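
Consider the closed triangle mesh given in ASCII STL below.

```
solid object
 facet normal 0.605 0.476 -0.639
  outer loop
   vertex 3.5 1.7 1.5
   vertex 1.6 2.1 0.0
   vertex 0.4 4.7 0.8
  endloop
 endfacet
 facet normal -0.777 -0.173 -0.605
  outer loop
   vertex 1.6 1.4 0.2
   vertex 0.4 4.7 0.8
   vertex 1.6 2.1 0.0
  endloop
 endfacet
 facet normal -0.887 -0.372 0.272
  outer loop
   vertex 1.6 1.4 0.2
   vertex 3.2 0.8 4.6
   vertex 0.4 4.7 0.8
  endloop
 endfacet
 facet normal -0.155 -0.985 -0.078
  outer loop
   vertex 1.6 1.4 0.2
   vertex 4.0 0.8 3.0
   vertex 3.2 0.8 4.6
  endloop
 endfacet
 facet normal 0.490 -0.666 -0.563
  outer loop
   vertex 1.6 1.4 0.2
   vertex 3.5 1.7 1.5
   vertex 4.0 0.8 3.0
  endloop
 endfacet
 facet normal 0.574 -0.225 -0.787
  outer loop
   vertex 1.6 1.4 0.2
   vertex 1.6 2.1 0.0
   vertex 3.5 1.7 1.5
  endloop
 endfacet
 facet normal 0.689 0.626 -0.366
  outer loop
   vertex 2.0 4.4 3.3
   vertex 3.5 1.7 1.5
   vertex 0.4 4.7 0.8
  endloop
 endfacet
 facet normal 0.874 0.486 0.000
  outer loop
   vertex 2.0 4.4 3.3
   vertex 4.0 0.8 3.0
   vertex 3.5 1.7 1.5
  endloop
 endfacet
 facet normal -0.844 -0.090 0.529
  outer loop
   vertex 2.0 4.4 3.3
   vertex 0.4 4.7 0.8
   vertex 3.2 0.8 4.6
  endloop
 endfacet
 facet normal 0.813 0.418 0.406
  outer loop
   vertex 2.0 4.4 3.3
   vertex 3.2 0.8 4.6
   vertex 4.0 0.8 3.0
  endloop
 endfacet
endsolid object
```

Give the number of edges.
15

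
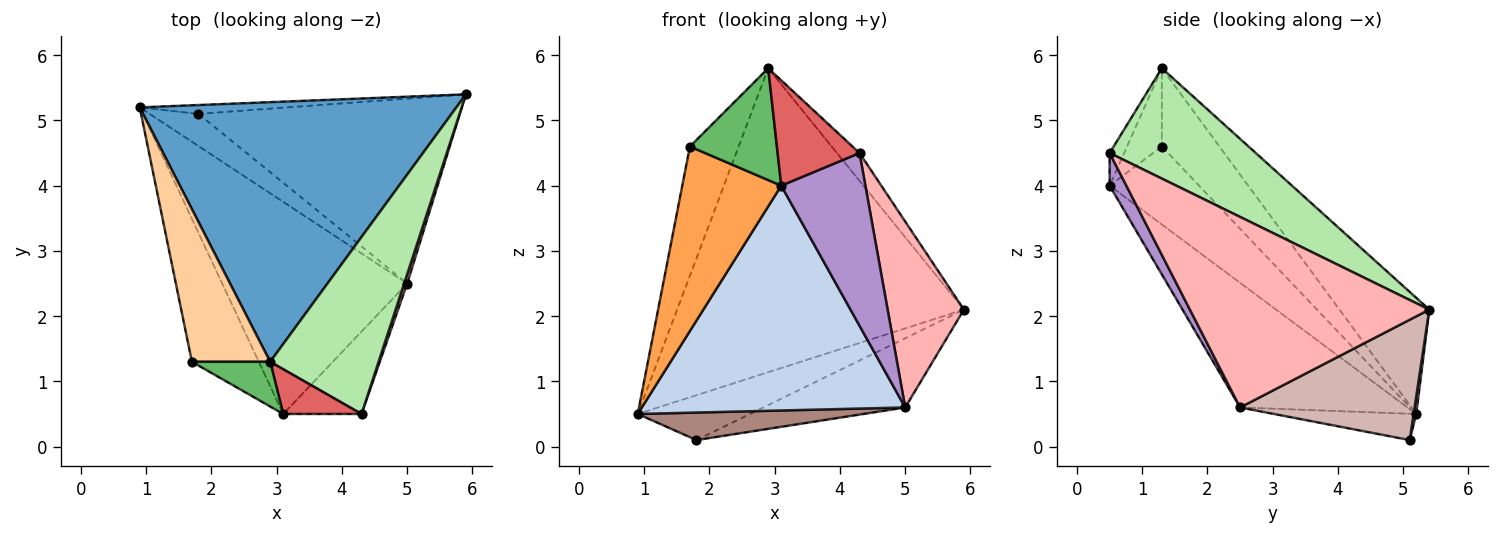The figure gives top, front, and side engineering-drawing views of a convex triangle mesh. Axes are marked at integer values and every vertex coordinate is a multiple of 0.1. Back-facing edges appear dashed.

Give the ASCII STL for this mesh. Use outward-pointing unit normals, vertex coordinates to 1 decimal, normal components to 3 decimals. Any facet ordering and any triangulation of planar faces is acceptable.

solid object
 facet normal -0.232 0.740 0.632
  outer loop
   vertex 2.9 1.3 5.8
   vertex 5.9 5.4 2.1
   vertex 0.9 5.2 0.5
  endloop
 endfacet
 facet normal -0.420 -0.660 -0.623
  outer loop
   vertex 5.0 2.5 0.6
   vertex 3.1 0.5 4.0
   vertex 0.9 5.2 0.5
  endloop
 endfacet
 facet normal -0.581 -0.643 -0.498
  outer loop
   vertex 1.7 1.3 4.6
   vertex 0.9 5.2 0.5
   vertex 3.1 0.5 4.0
  endloop
 endfacet
 facet normal -0.607 0.513 0.607
  outer loop
   vertex 1.7 1.3 4.6
   vertex 2.9 1.3 5.8
   vertex 0.9 5.2 0.5
  endloop
 endfacet
 facet normal -0.348 -0.870 0.348
  outer loop
   vertex 1.7 1.3 4.6
   vertex 3.1 0.5 4.0
   vertex 2.9 1.3 5.8
  endloop
 endfacet
 facet normal 0.709 0.110 0.696
  outer loop
   vertex 4.3 0.5 4.5
   vertex 5.9 5.4 2.1
   vertex 2.9 1.3 5.8
  endloop
 endfacet
 facet normal -0.161 -0.908 0.386
  outer loop
   vertex 4.3 0.5 4.5
   vertex 2.9 1.3 5.8
   vertex 3.1 0.5 4.0
  endloop
 endfacet
 facet normal 0.953 -0.304 0.015
  outer loop
   vertex 4.3 0.5 4.5
   vertex 5.0 2.5 0.6
   vertex 5.9 5.4 2.1
  endloop
 endfacet
 facet normal 0.177 -0.888 -0.424
  outer loop
   vertex 4.3 0.5 4.5
   vertex 3.1 0.5 4.0
   vertex 5.0 2.5 0.6
  endloop
 endfacet
 facet normal 0.023 0.981 -0.194
  outer loop
   vertex 1.8 5.1 0.1
   vertex 0.9 5.2 0.5
   vertex 5.9 5.4 2.1
  endloop
 endfacet
 facet normal -0.379 -0.602 -0.703
  outer loop
   vertex 1.8 5.1 0.1
   vertex 5.0 2.5 0.6
   vertex 0.9 5.2 0.5
  endloop
 endfacet
 facet normal 0.396 0.322 -0.860
  outer loop
   vertex 1.8 5.1 0.1
   vertex 5.9 5.4 2.1
   vertex 5.0 2.5 0.6
  endloop
 endfacet
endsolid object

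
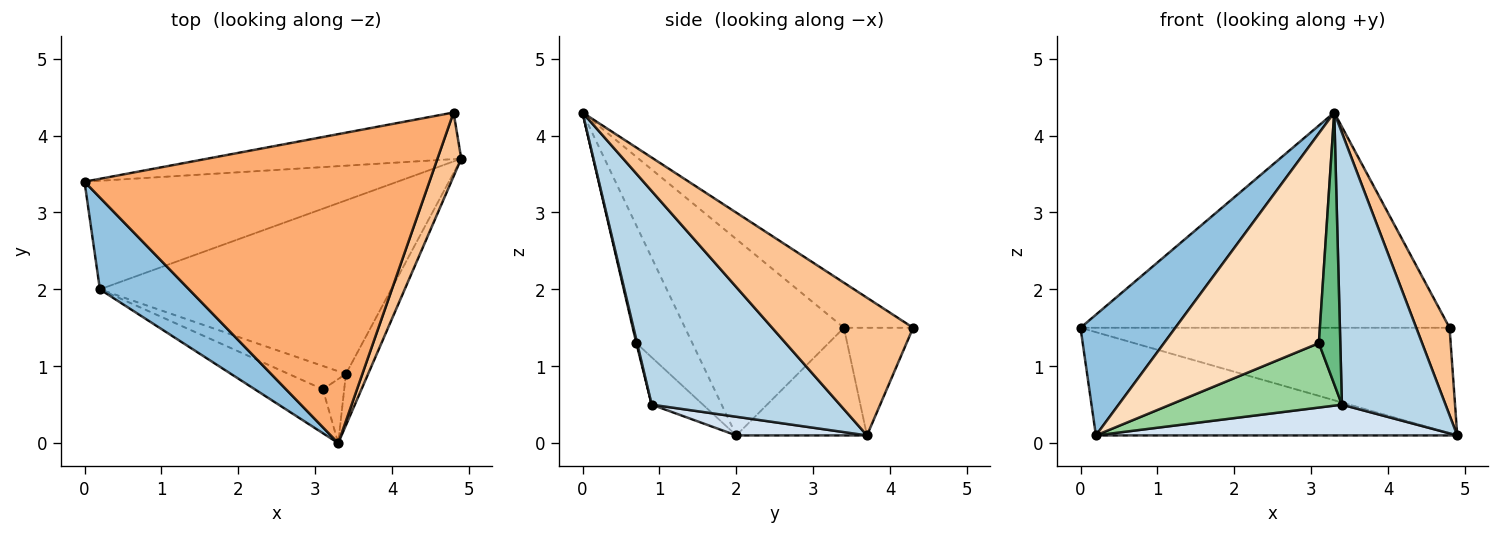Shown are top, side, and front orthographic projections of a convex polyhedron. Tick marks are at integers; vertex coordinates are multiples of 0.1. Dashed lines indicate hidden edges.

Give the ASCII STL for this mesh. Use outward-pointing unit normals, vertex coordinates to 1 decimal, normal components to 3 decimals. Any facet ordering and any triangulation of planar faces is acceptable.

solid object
 facet normal -0.242 0.669 -0.703
  outer loop
   vertex 0.2 2.0 0.1
   vertex 0.0 3.4 1.5
   vertex 4.9 3.7 0.1
  endloop
 endfacet
 facet normal -0.800 -0.477 0.363
  outer loop
   vertex 0.2 2.0 0.1
   vertex 3.3 0.0 4.3
   vertex 0.0 3.4 1.5
  endloop
 endfacet
 facet normal 0.872 -0.480 -0.091
  outer loop
   vertex 3.4 0.9 0.5
   vertex 4.9 3.7 0.1
   vertex 3.3 0.0 4.3
  endloop
 endfacet
 facet normal 0.063 -0.174 -0.983
  outer loop
   vertex 3.4 0.9 0.5
   vertex 0.2 2.0 0.1
   vertex 4.9 3.7 0.1
  endloop
 endfacet
 facet normal -0.169 0.901 -0.398
  outer loop
   vertex 4.8 4.3 1.5
   vertex 4.9 3.7 0.1
   vertex 0.0 3.4 1.5
  endloop
 endfacet
 facet normal -0.107 0.568 0.816
  outer loop
   vertex 4.8 4.3 1.5
   vertex 0.0 3.4 1.5
   vertex 3.3 0.0 4.3
  endloop
 endfacet
 facet normal 0.960 -0.227 0.166
  outer loop
   vertex 4.8 4.3 1.5
   vertex 3.3 0.0 4.3
   vertex 4.9 3.7 0.1
  endloop
 endfacet
 facet normal -0.334 -0.923 -0.193
  outer loop
   vertex 3.1 0.7 1.3
   vertex 3.3 0.0 4.3
   vertex 0.2 2.0 0.1
  endloop
 endfacet
 facet normal 0.037 -0.973 -0.229
  outer loop
   vertex 3.1 0.7 1.3
   vertex 3.4 0.9 0.5
   vertex 3.3 0.0 4.3
  endloop
 endfacet
 facet normal -0.270 -0.905 -0.328
  outer loop
   vertex 3.1 0.7 1.3
   vertex 0.2 2.0 0.1
   vertex 3.4 0.9 0.5
  endloop
 endfacet
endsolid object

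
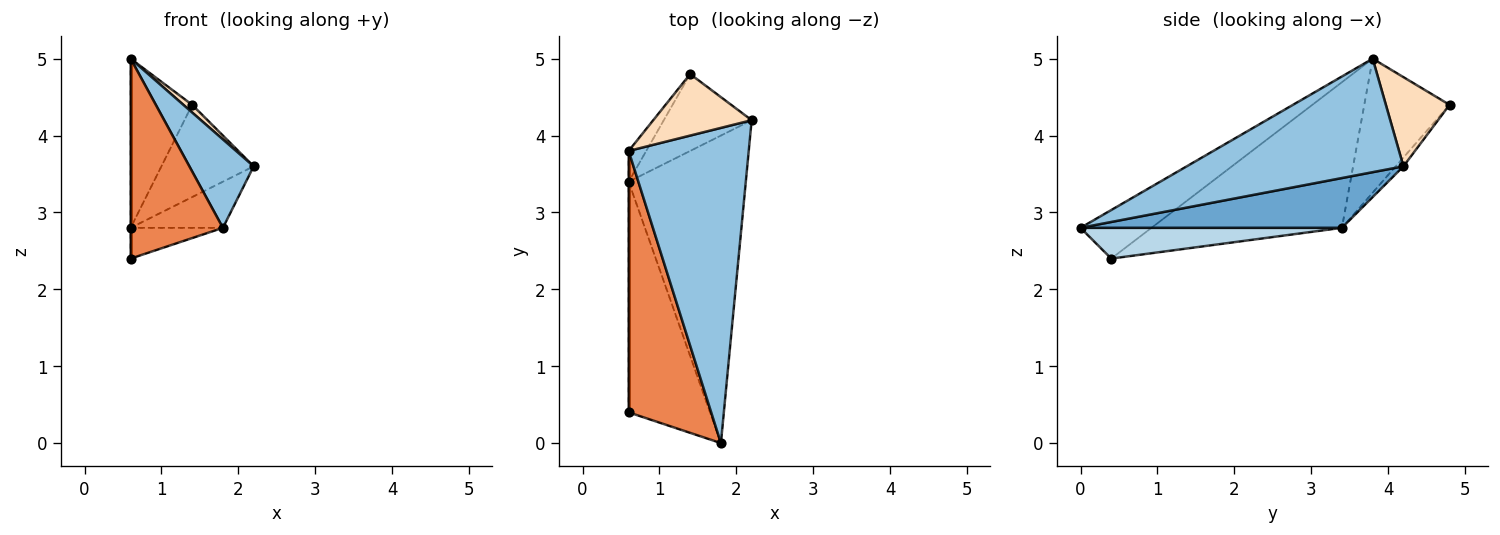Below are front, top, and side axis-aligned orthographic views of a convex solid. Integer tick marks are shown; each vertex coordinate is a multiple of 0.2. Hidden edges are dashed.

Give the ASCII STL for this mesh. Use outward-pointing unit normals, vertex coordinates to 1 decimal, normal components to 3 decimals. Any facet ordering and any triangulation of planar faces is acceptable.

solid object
 facet normal 0.387 0.137 -0.912
  outer loop
   vertex 1.8 0.0 2.8
   vertex 0.6 3.4 2.8
   vertex 2.2 4.2 3.6
  endloop
 endfacet
 facet normal 0.673 -0.200 0.712
  outer loop
   vertex 0.6 3.8 5.0
   vertex 1.8 0.0 2.8
   vertex 2.2 4.2 3.6
  endloop
 endfacet
 facet normal 0.351 0.124 -0.928
  outer loop
   vertex 0.6 0.4 2.4
   vertex 0.6 3.4 2.8
   vertex 1.8 0.0 2.8
  endloop
 endfacet
 facet normal -1.000 0.000 0.000
  outer loop
   vertex 0.6 0.4 2.4
   vertex 0.6 3.8 5.0
   vertex 0.6 3.4 2.8
  endloop
 endfacet
 facet normal -0.423 -0.550 0.720
  outer loop
   vertex 0.6 0.4 2.4
   vertex 1.8 0.0 2.8
   vertex 0.6 3.8 5.0
  endloop
 endfacet
 facet normal -0.064 0.767 -0.639
  outer loop
   vertex 1.4 4.8 4.4
   vertex 2.2 4.2 3.6
   vertex 0.6 3.4 2.8
  endloop
 endfacet
 facet normal -0.806 0.582 -0.106
  outer loop
   vertex 1.4 4.8 4.4
   vertex 0.6 3.4 2.8
   vertex 0.6 3.8 5.0
  endloop
 endfacet
 facet normal 0.669 -0.092 0.738
  outer loop
   vertex 1.4 4.8 4.4
   vertex 0.6 3.8 5.0
   vertex 2.2 4.2 3.6
  endloop
 endfacet
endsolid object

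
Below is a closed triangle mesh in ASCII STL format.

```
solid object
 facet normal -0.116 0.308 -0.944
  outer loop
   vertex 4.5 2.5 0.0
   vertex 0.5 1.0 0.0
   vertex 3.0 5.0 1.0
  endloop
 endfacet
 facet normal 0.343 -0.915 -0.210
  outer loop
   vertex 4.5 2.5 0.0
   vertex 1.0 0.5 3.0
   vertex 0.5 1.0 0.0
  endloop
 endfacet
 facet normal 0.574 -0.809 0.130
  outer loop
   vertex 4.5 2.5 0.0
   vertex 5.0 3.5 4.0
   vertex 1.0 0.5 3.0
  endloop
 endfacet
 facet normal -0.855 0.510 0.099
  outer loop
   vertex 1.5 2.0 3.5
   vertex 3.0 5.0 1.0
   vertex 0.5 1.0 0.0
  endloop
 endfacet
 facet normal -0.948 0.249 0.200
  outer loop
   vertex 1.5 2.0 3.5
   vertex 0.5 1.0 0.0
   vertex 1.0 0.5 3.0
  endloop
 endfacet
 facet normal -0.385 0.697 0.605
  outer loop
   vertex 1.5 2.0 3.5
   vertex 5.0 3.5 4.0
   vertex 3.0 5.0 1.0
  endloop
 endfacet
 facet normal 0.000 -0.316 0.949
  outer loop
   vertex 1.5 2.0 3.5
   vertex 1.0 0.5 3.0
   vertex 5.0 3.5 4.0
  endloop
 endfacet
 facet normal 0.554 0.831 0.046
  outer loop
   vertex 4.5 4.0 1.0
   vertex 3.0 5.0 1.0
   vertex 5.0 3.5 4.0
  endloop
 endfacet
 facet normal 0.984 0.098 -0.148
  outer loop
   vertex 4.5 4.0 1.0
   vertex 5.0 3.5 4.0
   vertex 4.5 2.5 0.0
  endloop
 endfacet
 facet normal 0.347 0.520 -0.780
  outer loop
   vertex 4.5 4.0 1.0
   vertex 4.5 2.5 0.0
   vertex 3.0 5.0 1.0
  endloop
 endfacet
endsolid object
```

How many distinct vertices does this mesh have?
7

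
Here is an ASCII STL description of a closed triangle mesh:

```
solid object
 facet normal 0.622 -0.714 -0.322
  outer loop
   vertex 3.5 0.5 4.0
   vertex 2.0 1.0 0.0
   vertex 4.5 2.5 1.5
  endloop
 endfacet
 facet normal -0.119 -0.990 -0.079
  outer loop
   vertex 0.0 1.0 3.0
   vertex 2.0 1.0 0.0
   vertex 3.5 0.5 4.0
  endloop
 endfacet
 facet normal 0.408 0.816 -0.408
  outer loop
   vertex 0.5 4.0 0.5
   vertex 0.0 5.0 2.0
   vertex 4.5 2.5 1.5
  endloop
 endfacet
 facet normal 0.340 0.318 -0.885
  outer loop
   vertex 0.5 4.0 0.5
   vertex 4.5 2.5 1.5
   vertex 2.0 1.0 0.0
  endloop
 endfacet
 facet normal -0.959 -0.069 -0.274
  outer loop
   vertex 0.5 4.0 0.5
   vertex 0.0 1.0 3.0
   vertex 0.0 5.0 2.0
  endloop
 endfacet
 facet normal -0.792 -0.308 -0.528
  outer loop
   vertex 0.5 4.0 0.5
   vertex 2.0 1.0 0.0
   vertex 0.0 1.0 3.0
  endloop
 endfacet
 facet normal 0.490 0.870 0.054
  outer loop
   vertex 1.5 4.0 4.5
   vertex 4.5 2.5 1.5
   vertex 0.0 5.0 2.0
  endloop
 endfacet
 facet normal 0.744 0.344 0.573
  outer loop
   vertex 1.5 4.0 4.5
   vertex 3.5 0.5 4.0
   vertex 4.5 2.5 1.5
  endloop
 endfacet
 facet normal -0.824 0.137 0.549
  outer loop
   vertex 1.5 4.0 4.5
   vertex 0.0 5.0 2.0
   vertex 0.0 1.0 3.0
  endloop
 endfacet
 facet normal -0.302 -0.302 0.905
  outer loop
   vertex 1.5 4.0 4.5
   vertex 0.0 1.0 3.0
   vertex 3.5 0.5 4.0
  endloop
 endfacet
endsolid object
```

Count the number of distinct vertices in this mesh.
7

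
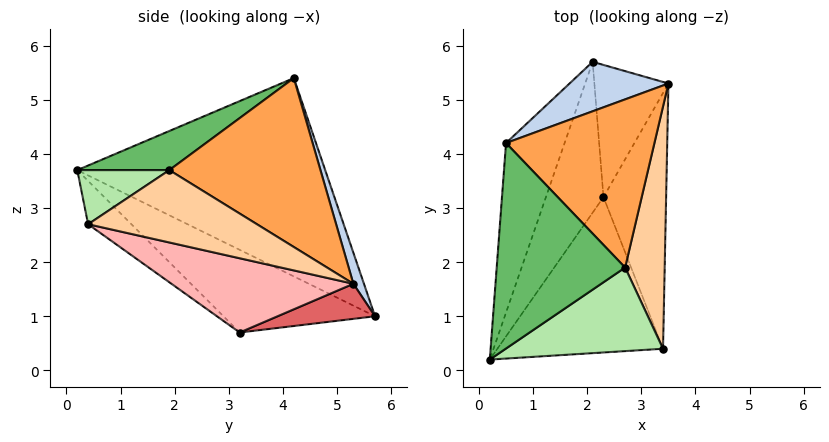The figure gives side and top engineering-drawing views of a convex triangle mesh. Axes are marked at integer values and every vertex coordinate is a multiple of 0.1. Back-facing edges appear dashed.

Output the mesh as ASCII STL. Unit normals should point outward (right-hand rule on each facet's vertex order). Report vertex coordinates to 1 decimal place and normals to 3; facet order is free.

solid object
 facet normal -0.942 0.189 -0.278
  outer loop
   vertex 2.1 5.7 1.0
   vertex 0.2 0.2 3.7
   vertex 0.5 4.2 5.4
  endloop
 endfacet
 facet normal 0.112 0.927 0.357
  outer loop
   vertex 2.1 5.7 1.0
   vertex 0.5 4.2 5.4
   vertex 3.5 5.3 1.6
  endloop
 endfacet
 facet normal 0.732 0.225 0.643
  outer loop
   vertex 2.7 1.9 3.7
   vertex 3.5 5.3 1.6
   vertex 0.5 4.2 5.4
  endloop
 endfacet
 facet normal 0.874 0.089 0.478
  outer loop
   vertex 2.7 1.9 3.7
   vertex 3.4 0.4 2.7
   vertex 3.5 5.3 1.6
  endloop
 endfacet
 facet normal 0.268 -0.394 0.879
  outer loop
   vertex 2.7 1.9 3.7
   vertex 0.5 4.2 5.4
   vertex 0.2 0.2 3.7
  endloop
 endfacet
 facet normal 0.294 -0.432 0.853
  outer loop
   vertex 2.7 1.9 3.7
   vertex 0.2 0.2 3.7
   vertex 3.4 0.4 2.7
  endloop
 endfacet
 facet normal 0.424 0.141 -0.895
  outer loop
   vertex 2.3 3.2 0.7
   vertex 2.1 5.7 1.0
   vertex 3.5 5.3 1.6
  endloop
 endfacet
 facet normal 0.755 -0.158 -0.637
  outer loop
   vertex 2.3 3.2 0.7
   vertex 3.5 5.3 1.6
   vertex 3.4 0.4 2.7
  endloop
 endfacet
 facet normal -0.821 0.003 -0.571
  outer loop
   vertex 2.3 3.2 0.7
   vertex 0.2 0.2 3.7
   vertex 2.1 5.7 1.0
  endloop
 endfacet
 facet normal -0.198 -0.620 -0.759
  outer loop
   vertex 2.3 3.2 0.7
   vertex 3.4 0.4 2.7
   vertex 0.2 0.2 3.7
  endloop
 endfacet
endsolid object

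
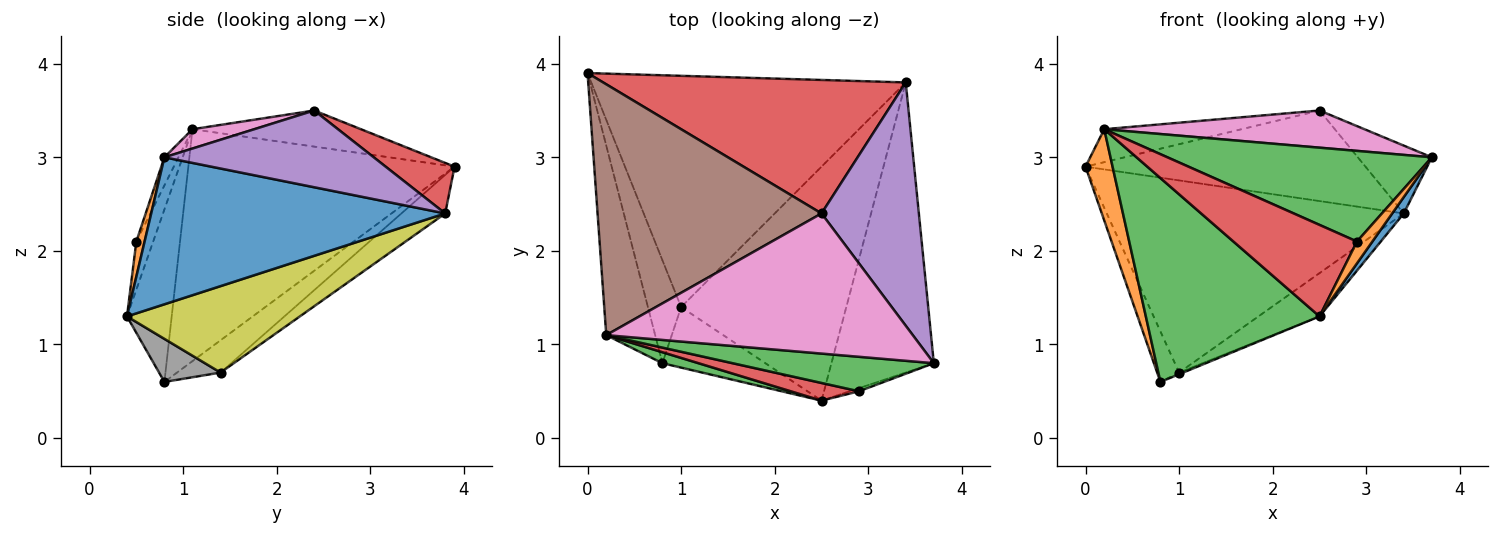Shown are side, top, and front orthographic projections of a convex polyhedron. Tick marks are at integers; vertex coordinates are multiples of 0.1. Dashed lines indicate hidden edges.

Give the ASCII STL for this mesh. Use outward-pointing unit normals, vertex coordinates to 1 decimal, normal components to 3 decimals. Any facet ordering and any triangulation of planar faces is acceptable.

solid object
 facet normal 0.820 -0.032 -0.571
  outer loop
   vertex 3.4 3.8 2.4
   vertex 3.7 0.8 3.0
   vertex 2.5 0.4 1.3
  endloop
 endfacet
 facet normal -0.974 -0.099 -0.205
  outer loop
   vertex 0.2 1.1 3.3
   vertex 0.0 3.9 2.9
   vertex 0.8 0.8 0.6
  endloop
 endfacet
 facet normal -0.249 -0.967 0.052
  outer loop
   vertex 0.2 1.1 3.3
   vertex 0.8 0.8 0.6
   vertex 2.5 0.4 1.3
  endloop
 endfacet
 facet normal 0.137 0.556 0.820
  outer loop
   vertex 2.5 2.4 3.5
   vertex 3.4 3.8 2.4
   vertex 0.0 3.9 2.9
  endloop
 endfacet
 facet normal 0.605 0.214 0.767
  outer loop
   vertex 2.5 2.4 3.5
   vertex 3.7 0.8 3.0
   vertex 3.4 3.8 2.4
  endloop
 endfacet
 facet normal -0.158 0.129 0.979
  outer loop
   vertex 2.5 2.4 3.5
   vertex 0.0 3.9 2.9
   vertex 0.2 1.1 3.3
  endloop
 endfacet
 facet normal 0.061 -0.256 0.965
  outer loop
   vertex 2.5 2.4 3.5
   vertex 0.2 1.1 3.3
   vertex 3.7 0.8 3.0
  endloop
 endfacet
 facet normal 0.386 0.025 -0.922
  outer loop
   vertex 1.0 1.4 0.7
   vertex 2.5 0.4 1.3
   vertex 0.8 0.8 0.6
  endloop
 endfacet
 facet normal 0.458 0.162 -0.874
  outer loop
   vertex 1.0 1.4 0.7
   vertex 3.4 3.8 2.4
   vertex 2.5 0.4 1.3
  endloop
 endfacet
 facet normal -0.658 0.332 -0.676
  outer loop
   vertex 1.0 1.4 0.7
   vertex 0.8 0.8 0.6
   vertex 0.0 3.9 2.9
  endloop
 endfacet
 facet normal -0.094 0.636 -0.766
  outer loop
   vertex 1.0 1.4 0.7
   vertex 0.0 3.9 2.9
   vertex 3.4 3.8 2.4
  endloop
 endfacet
 facet normal 0.469 -0.875 -0.125
  outer loop
   vertex 2.9 0.5 2.1
   vertex 2.5 0.4 1.3
   vertex 3.7 0.8 3.0
  endloop
 endfacet
 facet normal -0.050 -0.933 0.355
  outer loop
   vertex 2.9 0.5 2.1
   vertex 3.7 0.8 3.0
   vertex 0.2 1.1 3.3
  endloop
 endfacet
 facet normal -0.133 -0.973 0.188
  outer loop
   vertex 2.9 0.5 2.1
   vertex 0.2 1.1 3.3
   vertex 2.5 0.4 1.3
  endloop
 endfacet
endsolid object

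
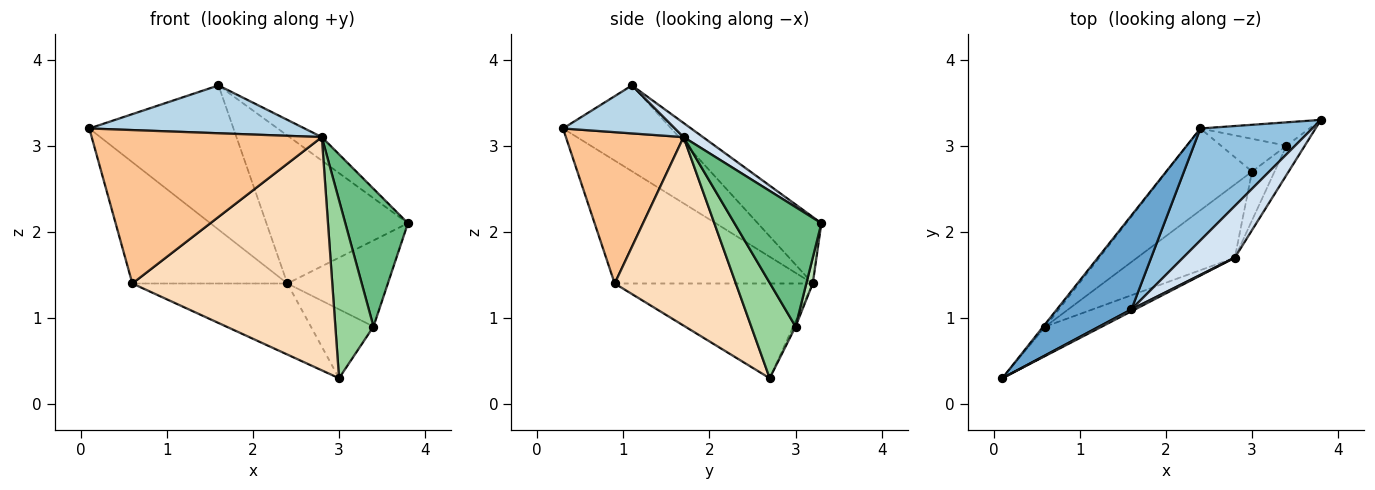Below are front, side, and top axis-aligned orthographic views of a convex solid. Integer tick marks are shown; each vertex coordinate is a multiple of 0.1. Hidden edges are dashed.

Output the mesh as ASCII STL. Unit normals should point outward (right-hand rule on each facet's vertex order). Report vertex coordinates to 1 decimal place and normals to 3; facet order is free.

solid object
 facet normal -0.532 0.709 0.462
  outer loop
   vertex 2.4 3.2 1.4
   vertex 0.1 0.3 3.2
   vertex 1.6 1.1 3.7
  endloop
 endfacet
 facet normal -0.338 0.751 0.568
  outer loop
   vertex 2.4 3.2 1.4
   vertex 1.6 1.1 3.7
   vertex 3.8 3.3 2.1
  endloop
 endfacet
 facet normal 0.461 -0.887 0.035
  outer loop
   vertex 2.8 1.7 3.1
   vertex 1.6 1.1 3.7
   vertex 0.1 0.3 3.2
  endloop
 endfacet
 facet normal 0.241 0.402 0.884
  outer loop
   vertex 2.8 1.7 3.1
   vertex 3.8 3.3 2.1
   vertex 1.6 1.1 3.7
  endloop
 endfacet
 facet normal -0.787 0.616 -0.013
  outer loop
   vertex 0.6 0.9 1.4
   vertex 0.1 0.3 3.2
   vertex 2.4 3.2 1.4
  endloop
 endfacet
 facet normal -0.642 0.503 -0.579
  outer loop
   vertex 0.6 0.9 1.4
   vertex 2.4 3.2 1.4
   vertex 3.0 2.7 0.3
  endloop
 endfacet
 facet normal 0.449 -0.878 -0.168
  outer loop
   vertex 0.6 0.9 1.4
   vertex 2.8 1.7 3.1
   vertex 0.1 0.3 3.2
  endloop
 endfacet
 facet normal 0.501 -0.826 -0.259
  outer loop
   vertex 0.6 0.9 1.4
   vertex 3.0 2.7 0.3
   vertex 2.8 1.7 3.1
  endloop
 endfacet
 facet normal 0.805 -0.580 -0.123
  outer loop
   vertex 3.4 3.0 0.9
   vertex 3.8 3.3 2.1
   vertex 2.8 1.7 3.1
  endloop
 endfacet
 facet normal 0.746 -0.642 -0.176
  outer loop
   vertex 3.4 3.0 0.9
   vertex 2.8 1.7 3.1
   vertex 3.0 2.7 0.3
  endloop
 endfacet
 facet normal 0.062 0.963 -0.261
  outer loop
   vertex 3.4 3.0 0.9
   vertex 2.4 3.2 1.4
   vertex 3.8 3.3 2.1
  endloop
 endfacet
 facet normal -0.034 0.903 -0.429
  outer loop
   vertex 3.4 3.0 0.9
   vertex 3.0 2.7 0.3
   vertex 2.4 3.2 1.4
  endloop
 endfacet
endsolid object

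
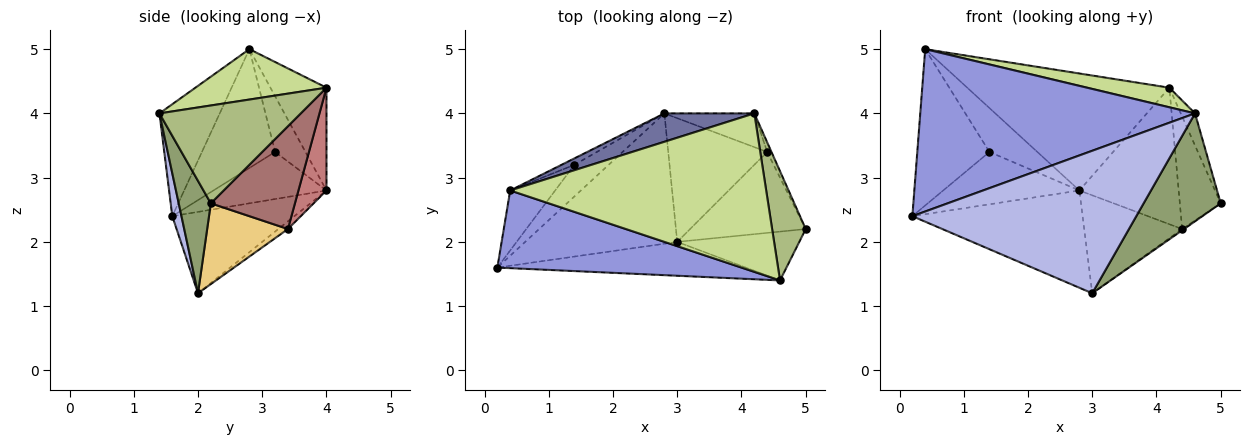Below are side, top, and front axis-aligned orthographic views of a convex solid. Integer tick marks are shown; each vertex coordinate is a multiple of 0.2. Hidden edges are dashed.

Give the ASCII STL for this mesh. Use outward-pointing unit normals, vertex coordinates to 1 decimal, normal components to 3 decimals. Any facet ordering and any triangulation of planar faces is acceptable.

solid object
 facet normal -0.260 0.938 0.228
  outer loop
   vertex 4.2 4.0 4.4
   vertex 2.8 4.0 2.8
   vertex 0.4 2.8 5.0
  endloop
 endfacet
 facet normal -0.394 0.550 -0.736
  outer loop
   vertex 3.0 2.0 1.2
   vertex 0.2 1.6 2.4
   vertex 2.8 4.0 2.8
  endloop
 endfacet
 facet normal -0.194 -0.885 0.423
  outer loop
   vertex 4.6 1.4 4.0
   vertex 0.4 2.8 5.0
   vertex 0.2 1.6 2.4
  endloop
 endfacet
 facet normal 0.040 -0.972 -0.231
  outer loop
   vertex 4.6 1.4 4.0
   vertex 0.2 1.6 2.4
   vertex 3.0 2.0 1.2
  endloop
 endfacet
 facet normal 0.355 -0.852 -0.385
  outer loop
   vertex 4.6 1.4 4.0
   vertex 3.0 2.0 1.2
   vertex 5.0 2.2 2.6
  endloop
 endfacet
 facet normal 0.941 0.095 0.323
  outer loop
   vertex 4.6 1.4 4.0
   vertex 5.0 2.2 2.6
   vertex 4.2 4.0 4.4
  endloop
 endfacet
 facet normal 0.192 -0.120 0.974
  outer loop
   vertex 4.6 1.4 4.0
   vertex 4.2 4.0 4.4
   vertex 0.4 2.8 5.0
  endloop
 endfacet
 facet normal -0.579 0.698 -0.421
  outer loop
   vertex 1.4 3.2 3.4
   vertex 2.8 4.0 2.8
   vertex 0.2 1.6 2.4
  endloop
 endfacet
 facet normal -0.687 0.678 -0.260
  outer loop
   vertex 1.4 3.2 3.4
   vertex 0.2 1.6 2.4
   vertex 0.4 2.8 5.0
  endloop
 endfacet
 facet normal -0.531 0.838 -0.123
  outer loop
   vertex 1.4 3.2 3.4
   vertex 0.4 2.8 5.0
   vertex 2.8 4.0 2.8
  endloop
 endfacet
 facet normal 0.573 0.013 -0.820
  outer loop
   vertex 4.4 3.4 2.2
   vertex 5.0 2.2 2.6
   vertex 3.0 2.0 1.2
  endloop
 endfacet
 facet normal -0.061 0.620 -0.782
  outer loop
   vertex 4.4 3.4 2.2
   vertex 3.0 2.0 1.2
   vertex 2.8 4.0 2.8
  endloop
 endfacet
 facet normal 0.899 0.437 -0.037
  outer loop
   vertex 4.4 3.4 2.2
   vertex 4.2 4.0 4.4
   vertex 5.0 2.2 2.6
  endloop
 endfacet
 facet normal 0.264 0.936 -0.231
  outer loop
   vertex 4.4 3.4 2.2
   vertex 2.8 4.0 2.8
   vertex 4.2 4.0 4.4
  endloop
 endfacet
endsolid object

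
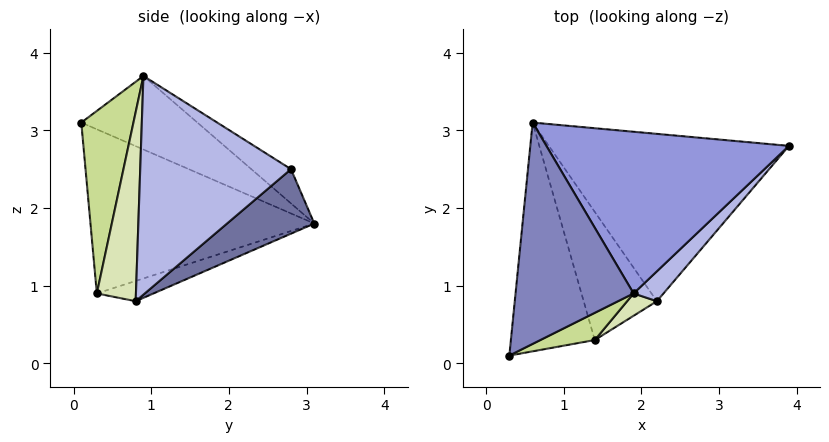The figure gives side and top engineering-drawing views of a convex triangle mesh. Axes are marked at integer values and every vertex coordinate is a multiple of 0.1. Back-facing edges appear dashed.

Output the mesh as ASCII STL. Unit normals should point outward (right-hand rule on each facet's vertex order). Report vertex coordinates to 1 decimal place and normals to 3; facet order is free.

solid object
 facet normal 0.222 0.515 -0.828
  outer loop
   vertex 2.2 0.8 0.8
   vertex 0.6 3.1 1.8
   vertex 3.9 2.8 2.5
  endloop
 endfacet
 facet normal -0.487 0.388 0.782
  outer loop
   vertex 1.9 0.9 3.7
   vertex 0.6 3.1 1.8
   vertex 0.3 0.1 3.1
  endloop
 endfacet
 facet normal -0.111 0.611 0.784
  outer loop
   vertex 1.9 0.9 3.7
   vertex 3.9 2.8 2.5
   vertex 0.6 3.1 1.8
  endloop
 endfacet
 facet normal 0.716 -0.692 0.098
  outer loop
   vertex 1.9 0.9 3.7
   vertex 2.2 0.8 0.8
   vertex 3.9 2.8 2.5
  endloop
 endfacet
 facet normal -0.885 -0.108 -0.452
  outer loop
   vertex 1.4 0.3 0.9
   vertex 0.3 0.1 3.1
   vertex 0.6 3.1 1.8
  endloop
 endfacet
 facet normal -0.260 0.228 -0.939
  outer loop
   vertex 1.4 0.3 0.9
   vertex 0.6 3.1 1.8
   vertex 2.2 0.8 0.8
  endloop
 endfacet
 facet normal 0.407 -0.905 0.121
  outer loop
   vertex 1.4 0.3 0.9
   vertex 1.9 0.9 3.7
   vertex 0.3 0.1 3.1
  endloop
 endfacet
 facet normal 0.536 -0.840 0.084
  outer loop
   vertex 1.4 0.3 0.9
   vertex 2.2 0.8 0.8
   vertex 1.9 0.9 3.7
  endloop
 endfacet
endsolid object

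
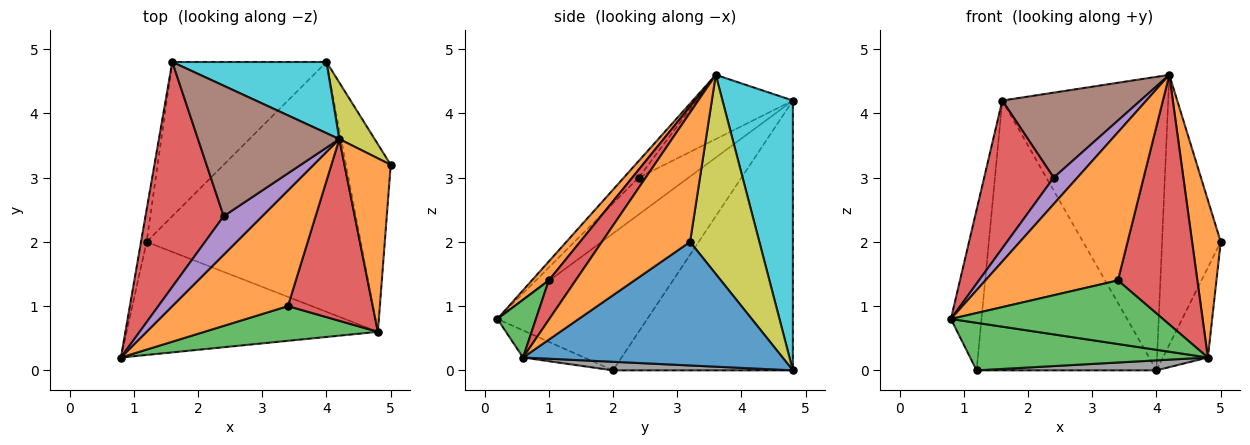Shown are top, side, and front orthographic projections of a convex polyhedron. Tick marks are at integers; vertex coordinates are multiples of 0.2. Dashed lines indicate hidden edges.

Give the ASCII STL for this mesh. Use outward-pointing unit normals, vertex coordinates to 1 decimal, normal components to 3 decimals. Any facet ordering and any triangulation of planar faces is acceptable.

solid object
 facet normal -0.979 0.200 -0.040
  outer loop
   vertex 1.2 2.0 0.0
   vertex 0.8 0.2 0.8
   vertex 1.6 4.8 4.2
  endloop
 endfacet
 facet normal 0.901 -0.292 0.322
  outer loop
   vertex 4.8 0.6 0.2
   vertex 5.0 3.2 2.0
   vertex 4.2 3.6 4.6
  endloop
 endfacet
 facet normal -0.099 -0.386 -0.917
  outer loop
   vertex 4.8 0.6 0.2
   vertex 0.8 0.2 0.8
   vertex 1.2 2.0 0.0
  endloop
 endfacet
 facet normal -0.367 -0.511 0.778
  outer loop
   vertex 2.4 2.4 3.0
   vertex 1.6 4.8 4.2
   vertex 0.8 0.2 0.8
  endloop
 endfacet
 facet normal -0.335 -0.533 0.777
  outer loop
   vertex 2.4 2.4 3.0
   vertex 0.8 0.2 0.8
   vertex 4.2 3.6 4.6
  endloop
 endfacet
 facet normal -0.356 -0.510 0.783
  outer loop
   vertex 2.4 2.4 3.0
   vertex 4.2 3.6 4.6
   vertex 1.6 4.8 4.2
  endloop
 endfacet
 facet normal -0.656 0.656 -0.375
  outer loop
   vertex 4.0 4.8 0.0
   vertex 1.2 2.0 0.0
   vertex 1.6 4.8 4.2
  endloop
 endfacet
 facet normal 0.040 -0.040 -0.998
  outer loop
   vertex 4.0 4.8 0.0
   vertex 4.8 0.6 0.2
   vertex 1.2 2.0 0.0
  endloop
 endfacet
 facet normal 0.756 0.640 0.134
  outer loop
   vertex 4.0 4.8 0.0
   vertex 4.2 3.6 4.6
   vertex 5.0 3.2 2.0
  endloop
 endfacet
 facet normal 0.381 0.898 0.218
  outer loop
   vertex 4.0 4.8 0.0
   vertex 1.6 4.8 4.2
   vertex 4.2 3.6 4.6
  endloop
 endfacet
 facet normal 0.928 0.161 -0.335
  outer loop
   vertex 4.0 4.8 0.0
   vertex 5.0 3.2 2.0
   vertex 4.8 0.6 0.2
  endloop
 endfacet
 facet normal 0.100 -0.784 0.612
  outer loop
   vertex 3.4 1.0 1.4
   vertex 4.2 3.6 4.6
   vertex 0.8 0.2 0.8
  endloop
 endfacet
 facet normal 0.158 -0.867 0.473
  outer loop
   vertex 3.4 1.0 1.4
   vertex 0.8 0.2 0.8
   vertex 4.8 0.6 0.2
  endloop
 endfacet
 facet normal 0.264 -0.780 0.568
  outer loop
   vertex 3.4 1.0 1.4
   vertex 4.8 0.6 0.2
   vertex 4.2 3.6 4.6
  endloop
 endfacet
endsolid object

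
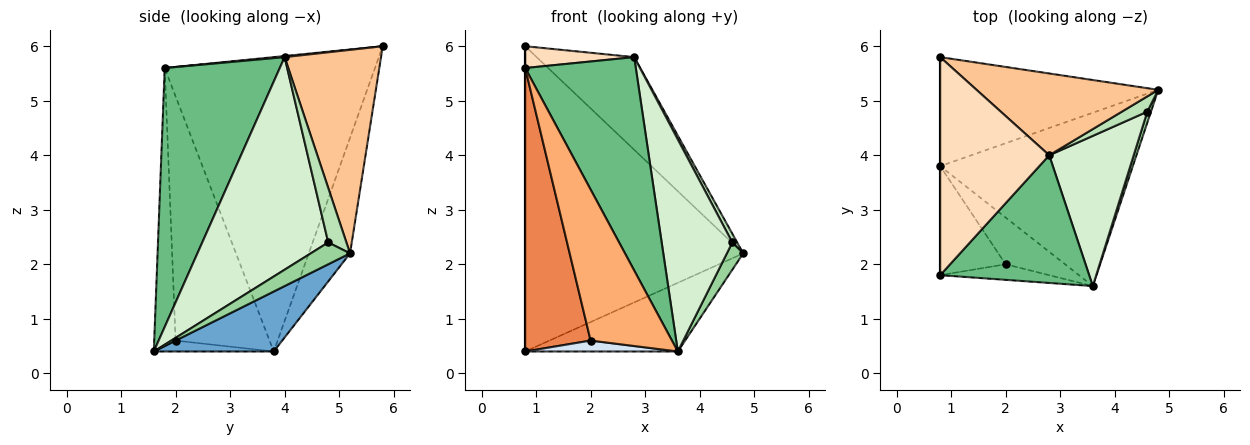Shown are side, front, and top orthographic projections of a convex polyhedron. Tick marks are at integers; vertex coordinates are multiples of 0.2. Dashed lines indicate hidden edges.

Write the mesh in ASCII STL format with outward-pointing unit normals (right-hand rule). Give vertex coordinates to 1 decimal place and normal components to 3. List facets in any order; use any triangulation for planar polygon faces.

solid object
 facet normal 0.278 0.354 -0.893
  outer loop
   vertex 3.6 1.6 0.4
   vertex 0.8 3.8 0.4
   vertex 4.8 5.2 2.2
  endloop
 endfacet
 facet normal -0.175 0.927 -0.331
  outer loop
   vertex 0.8 5.8 6.0
   vertex 4.8 5.2 2.2
   vertex 0.8 3.8 0.4
  endloop
 endfacet
 facet normal -1.000 0.000 0.000
  outer loop
   vertex 0.8 1.8 5.6
   vertex 0.8 5.8 6.0
   vertex 0.8 3.8 0.4
  endloop
 endfacet
 facet normal -0.176 -0.224 -0.959
  outer loop
   vertex 2.0 2.0 0.6
   vertex 0.8 3.8 0.4
   vertex 3.6 1.6 0.4
  endloop
 endfacet
 facet normal -0.801 -0.558 -0.215
  outer loop
   vertex 2.0 2.0 0.6
   vertex 0.8 1.8 5.6
   vertex 0.8 3.8 0.4
  endloop
 endfacet
 facet normal -0.253 -0.962 -0.099
  outer loop
   vertex 2.0 2.0 0.6
   vertex 3.6 1.6 0.4
   vertex 0.8 1.8 5.6
  endloop
 endfacet
 facet normal 0.595 0.602 0.532
  outer loop
   vertex 2.8 4.0 5.8
   vertex 4.8 5.2 2.2
   vertex 0.8 5.8 6.0
  endloop
 endfacet
 facet normal 0.010 -0.099 0.995
  outer loop
   vertex 2.8 4.0 5.8
   vertex 0.8 5.8 6.0
   vertex 0.8 1.8 5.6
  endloop
 endfacet
 facet normal 0.666 -0.640 0.383
  outer loop
   vertex 2.8 4.0 5.8
   vertex 0.8 1.8 5.6
   vertex 3.6 1.6 0.4
  endloop
 endfacet
 facet normal 0.912 -0.380 0.152
  outer loop
   vertex 4.6 4.8 2.4
   vertex 3.6 1.6 0.4
   vertex 4.8 5.2 2.2
  endloop
 endfacet
 facet normal 0.881 -0.235 0.411
  outer loop
   vertex 4.6 4.8 2.4
   vertex 4.8 5.2 2.2
   vertex 2.8 4.0 5.8
  endloop
 endfacet
 facet normal 0.824 -0.462 0.328
  outer loop
   vertex 4.6 4.8 2.4
   vertex 2.8 4.0 5.8
   vertex 3.6 1.6 0.4
  endloop
 endfacet
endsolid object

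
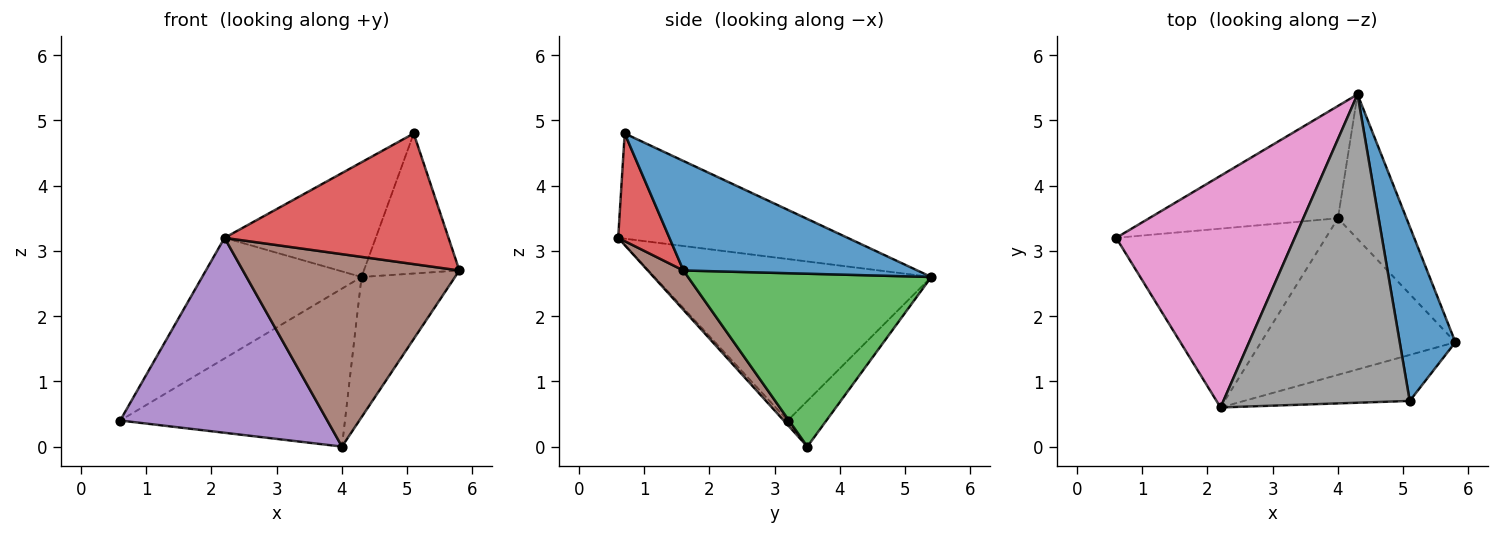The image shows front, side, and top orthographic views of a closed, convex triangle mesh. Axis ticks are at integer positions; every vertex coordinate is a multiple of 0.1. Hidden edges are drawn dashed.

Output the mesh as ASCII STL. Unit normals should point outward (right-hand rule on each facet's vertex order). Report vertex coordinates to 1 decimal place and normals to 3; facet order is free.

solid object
 facet normal 0.838 0.342 0.426
  outer loop
   vertex 5.1 0.7 4.8
   vertex 5.8 1.6 2.7
   vertex 4.3 5.4 2.6
  endloop
 endfacet
 facet normal -0.139 0.807 -0.574
  outer loop
   vertex 4.0 3.5 0.0
   vertex 0.6 3.2 0.4
   vertex 4.3 5.4 2.6
  endloop
 endfacet
 facet normal 0.875 0.336 -0.347
  outer loop
   vertex 4.0 3.5 0.0
   vertex 4.3 5.4 2.6
   vertex 5.8 1.6 2.7
  endloop
 endfacet
 facet normal 0.211 -0.922 -0.325
  outer loop
   vertex 2.2 0.6 3.2
   vertex 5.8 1.6 2.7
   vertex 5.1 0.7 4.8
  endloop
 endfacet
 facet normal -0.015 -0.737 -0.676
  outer loop
   vertex 2.2 0.6 3.2
   vertex 0.6 3.2 0.4
   vertex 4.0 3.5 0.0
  endloop
 endfacet
 facet normal 0.127 -0.769 -0.626
  outer loop
   vertex 2.2 0.6 3.2
   vertex 4.0 3.5 0.0
   vertex 5.8 1.6 2.7
  endloop
 endfacet
 facet normal -0.626 0.360 0.692
  outer loop
   vertex 2.2 0.6 3.2
   vertex 4.3 5.4 2.6
   vertex 0.6 3.2 0.4
  endloop
 endfacet
 facet normal -0.468 0.308 0.828
  outer loop
   vertex 2.2 0.6 3.2
   vertex 5.1 0.7 4.8
   vertex 4.3 5.4 2.6
  endloop
 endfacet
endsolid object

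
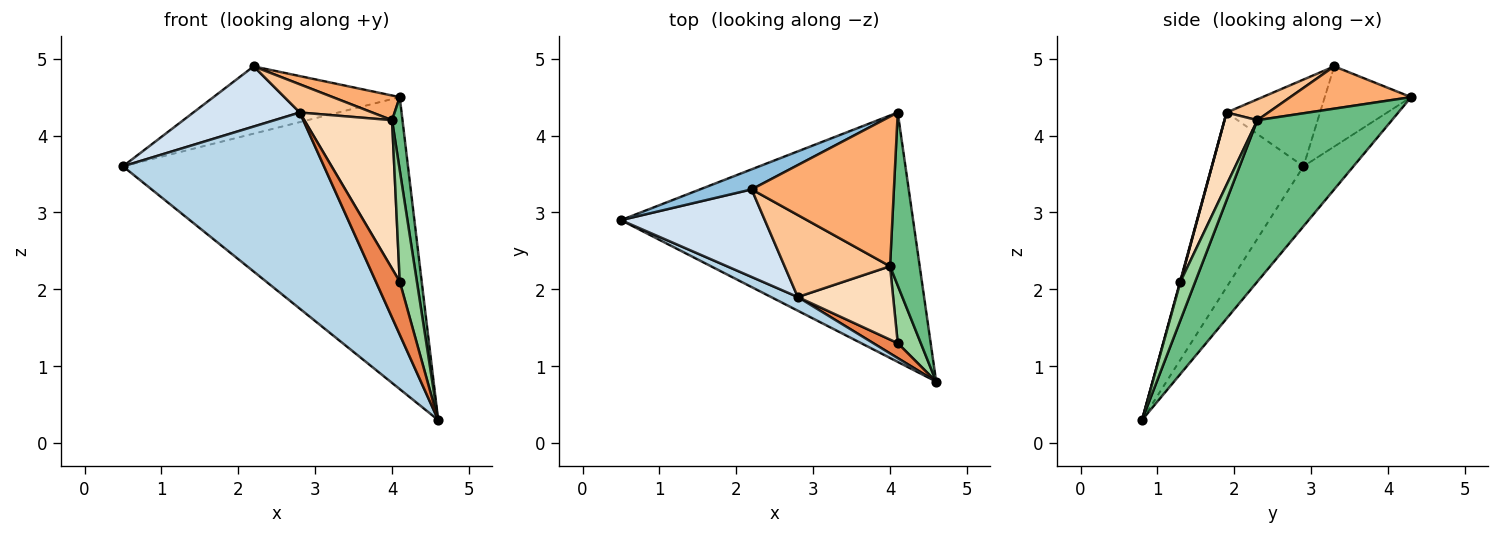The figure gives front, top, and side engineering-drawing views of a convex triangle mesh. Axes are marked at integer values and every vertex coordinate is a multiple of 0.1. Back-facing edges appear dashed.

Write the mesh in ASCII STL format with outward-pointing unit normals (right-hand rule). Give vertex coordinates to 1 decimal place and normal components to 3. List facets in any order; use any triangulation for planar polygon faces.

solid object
 facet normal -0.132 0.754 -0.644
  outer loop
   vertex 4.1 4.3 4.5
   vertex 4.6 0.8 0.3
   vertex 0.5 2.9 3.6
  endloop
 endfacet
 facet normal -0.406 0.876 0.261
  outer loop
   vertex 2.2 3.3 4.9
   vertex 4.1 4.3 4.5
   vertex 0.5 2.9 3.6
  endloop
 endfacet
 facet normal -0.414 -0.908 0.063
  outer loop
   vertex 2.8 1.9 4.3
   vertex 0.5 2.9 3.6
   vertex 4.6 0.8 0.3
  endloop
 endfacet
 facet normal -0.445 -0.507 0.738
  outer loop
   vertex 2.8 1.9 4.3
   vertex 2.2 3.3 4.9
   vertex 0.5 2.9 3.6
  endloop
 endfacet
 facet normal 0.016 -0.962 0.272
  outer loop
   vertex 4.1 1.3 2.1
   vertex 2.8 1.9 4.3
   vertex 4.6 0.8 0.3
  endloop
 endfacet
 facet normal 0.281 -0.156 0.947
  outer loop
   vertex 4.0 2.3 4.2
   vertex 4.1 4.3 4.5
   vertex 2.2 3.3 4.9
  endloop
 endfacet
 facet normal 0.184 -0.320 0.930
  outer loop
   vertex 4.0 2.3 4.2
   vertex 2.2 3.3 4.9
   vertex 2.8 1.9 4.3
  endloop
 endfacet
 facet normal 0.318 -0.850 0.420
  outer loop
   vertex 4.0 2.3 4.2
   vertex 2.8 1.9 4.3
   vertex 4.1 1.3 2.1
  endloop
 endfacet
 facet normal 0.981 -0.076 0.180
  outer loop
   vertex 4.0 2.3 4.2
   vertex 4.6 0.8 0.3
   vertex 4.1 4.3 4.5
  endloop
 endfacet
 facet normal 0.608 -0.705 0.365
  outer loop
   vertex 4.0 2.3 4.2
   vertex 4.1 1.3 2.1
   vertex 4.6 0.8 0.3
  endloop
 endfacet
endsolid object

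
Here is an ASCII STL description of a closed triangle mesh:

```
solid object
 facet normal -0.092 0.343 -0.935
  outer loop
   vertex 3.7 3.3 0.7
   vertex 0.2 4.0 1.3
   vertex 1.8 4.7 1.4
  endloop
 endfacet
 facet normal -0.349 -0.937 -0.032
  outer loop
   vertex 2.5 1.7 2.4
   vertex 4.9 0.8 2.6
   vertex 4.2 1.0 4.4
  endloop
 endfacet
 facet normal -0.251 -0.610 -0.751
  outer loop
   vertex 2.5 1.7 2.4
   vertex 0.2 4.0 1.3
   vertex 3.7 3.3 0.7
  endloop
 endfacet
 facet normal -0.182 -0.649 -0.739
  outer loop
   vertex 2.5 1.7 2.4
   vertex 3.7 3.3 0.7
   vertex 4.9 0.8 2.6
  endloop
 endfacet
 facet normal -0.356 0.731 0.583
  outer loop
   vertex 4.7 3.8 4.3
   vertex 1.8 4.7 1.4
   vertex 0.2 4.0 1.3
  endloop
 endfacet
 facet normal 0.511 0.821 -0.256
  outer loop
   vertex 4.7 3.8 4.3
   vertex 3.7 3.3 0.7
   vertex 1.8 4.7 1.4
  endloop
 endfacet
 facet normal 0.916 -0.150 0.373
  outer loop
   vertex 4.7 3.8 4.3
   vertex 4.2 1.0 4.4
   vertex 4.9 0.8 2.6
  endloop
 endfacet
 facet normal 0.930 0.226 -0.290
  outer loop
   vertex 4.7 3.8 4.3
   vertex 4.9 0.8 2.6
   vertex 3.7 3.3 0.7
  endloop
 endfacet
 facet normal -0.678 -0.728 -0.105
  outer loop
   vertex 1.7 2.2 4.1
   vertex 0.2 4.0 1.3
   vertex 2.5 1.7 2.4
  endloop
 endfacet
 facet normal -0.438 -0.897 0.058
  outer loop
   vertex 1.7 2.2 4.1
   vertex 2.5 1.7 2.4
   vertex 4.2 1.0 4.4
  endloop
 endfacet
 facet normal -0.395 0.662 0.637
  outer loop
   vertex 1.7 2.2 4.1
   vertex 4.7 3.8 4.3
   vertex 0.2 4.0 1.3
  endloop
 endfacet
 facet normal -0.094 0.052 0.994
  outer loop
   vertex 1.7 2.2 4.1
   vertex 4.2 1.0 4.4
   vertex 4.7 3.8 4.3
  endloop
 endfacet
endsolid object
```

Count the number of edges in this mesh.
18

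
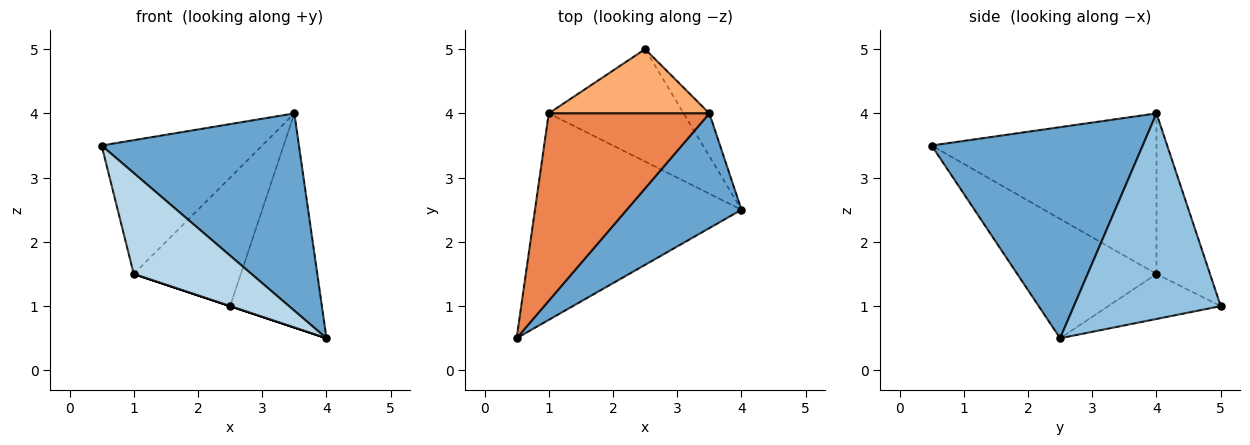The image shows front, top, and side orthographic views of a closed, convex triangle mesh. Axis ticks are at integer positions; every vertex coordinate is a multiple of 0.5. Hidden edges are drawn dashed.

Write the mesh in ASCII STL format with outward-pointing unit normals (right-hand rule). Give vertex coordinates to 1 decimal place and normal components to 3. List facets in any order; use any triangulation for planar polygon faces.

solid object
 facet normal 0.679 -0.635 0.369
  outer loop
   vertex 3.5 4.0 4.0
   vertex 0.5 0.5 3.5
   vertex 4.0 2.5 0.5
  endloop
 endfacet
 facet normal 0.843 0.527 -0.105
  outer loop
   vertex 3.5 4.0 4.0
   vertex 4.0 2.5 0.5
   vertex 2.5 5.0 1.0
  endloop
 endfacet
 facet normal -0.461 -0.390 -0.797
  outer loop
   vertex 1.0 4.0 1.5
   vertex 4.0 2.5 0.5
   vertex 0.5 0.5 3.5
  endloop
 endfacet
 facet normal -0.316 0.000 -0.949
  outer loop
   vertex 1.0 4.0 1.5
   vertex 2.5 5.0 1.0
   vertex 4.0 2.5 0.5
  endloop
 endfacet
 facet normal -0.631 0.451 0.631
  outer loop
   vertex 1.0 4.0 1.5
   vertex 0.5 0.5 3.5
   vertex 3.5 4.0 4.0
  endloop
 endfacet
 facet normal -0.408 0.816 0.408
  outer loop
   vertex 1.0 4.0 1.5
   vertex 3.5 4.0 4.0
   vertex 2.5 5.0 1.0
  endloop
 endfacet
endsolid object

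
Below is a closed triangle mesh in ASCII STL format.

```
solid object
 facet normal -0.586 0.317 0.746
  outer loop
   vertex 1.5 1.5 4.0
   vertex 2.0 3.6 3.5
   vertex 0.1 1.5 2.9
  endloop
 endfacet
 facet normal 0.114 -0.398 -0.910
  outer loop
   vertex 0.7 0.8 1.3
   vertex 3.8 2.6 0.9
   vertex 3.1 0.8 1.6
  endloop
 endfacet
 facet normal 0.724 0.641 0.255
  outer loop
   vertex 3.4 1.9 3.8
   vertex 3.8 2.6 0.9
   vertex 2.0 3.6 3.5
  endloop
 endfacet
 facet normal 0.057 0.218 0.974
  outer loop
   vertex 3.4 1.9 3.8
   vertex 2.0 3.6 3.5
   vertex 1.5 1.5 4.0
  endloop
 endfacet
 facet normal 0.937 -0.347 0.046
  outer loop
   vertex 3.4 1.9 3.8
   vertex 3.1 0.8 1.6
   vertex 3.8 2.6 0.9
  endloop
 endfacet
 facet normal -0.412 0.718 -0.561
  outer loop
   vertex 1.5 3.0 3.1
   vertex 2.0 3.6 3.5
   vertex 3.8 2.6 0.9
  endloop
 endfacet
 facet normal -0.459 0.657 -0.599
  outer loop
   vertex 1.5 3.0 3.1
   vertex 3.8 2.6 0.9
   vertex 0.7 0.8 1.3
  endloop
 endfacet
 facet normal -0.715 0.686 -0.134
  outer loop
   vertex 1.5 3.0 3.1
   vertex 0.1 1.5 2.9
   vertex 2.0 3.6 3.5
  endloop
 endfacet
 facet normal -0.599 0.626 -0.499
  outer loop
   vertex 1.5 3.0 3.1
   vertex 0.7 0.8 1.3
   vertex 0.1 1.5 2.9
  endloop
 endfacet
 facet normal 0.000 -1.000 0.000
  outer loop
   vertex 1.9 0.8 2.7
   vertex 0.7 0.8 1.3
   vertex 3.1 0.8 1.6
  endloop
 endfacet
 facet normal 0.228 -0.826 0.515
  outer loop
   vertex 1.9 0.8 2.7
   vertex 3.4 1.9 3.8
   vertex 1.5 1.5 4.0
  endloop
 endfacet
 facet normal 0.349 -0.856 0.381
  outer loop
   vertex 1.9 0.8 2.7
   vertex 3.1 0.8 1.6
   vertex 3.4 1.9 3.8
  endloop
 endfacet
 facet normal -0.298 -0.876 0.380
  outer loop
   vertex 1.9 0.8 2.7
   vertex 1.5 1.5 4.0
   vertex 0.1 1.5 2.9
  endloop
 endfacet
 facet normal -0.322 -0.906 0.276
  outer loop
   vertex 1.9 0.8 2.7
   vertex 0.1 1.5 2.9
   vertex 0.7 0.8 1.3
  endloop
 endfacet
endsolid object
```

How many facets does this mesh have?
14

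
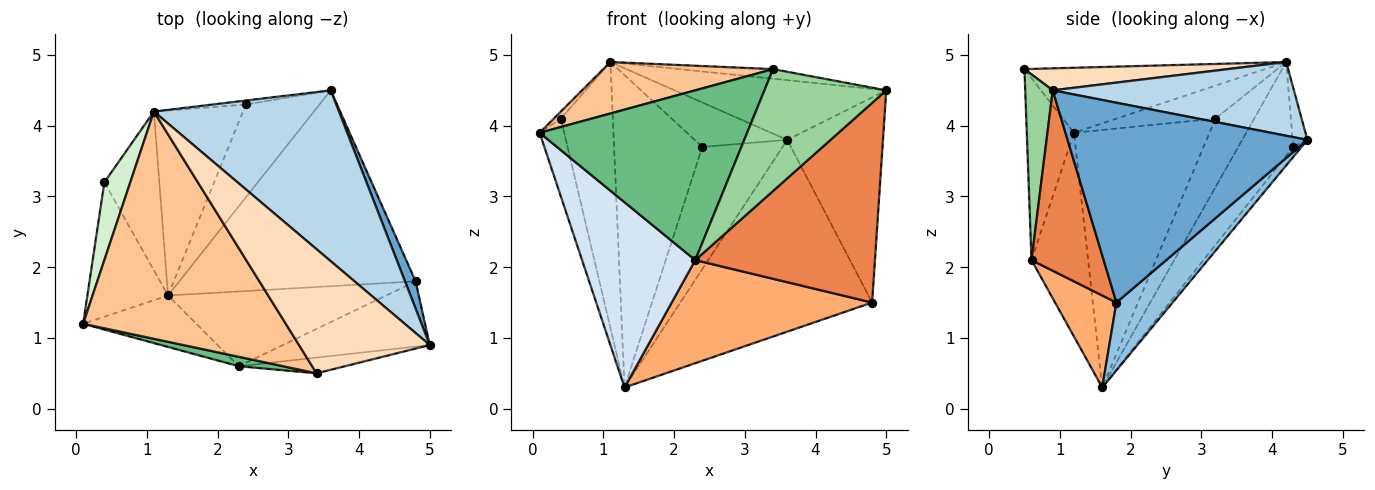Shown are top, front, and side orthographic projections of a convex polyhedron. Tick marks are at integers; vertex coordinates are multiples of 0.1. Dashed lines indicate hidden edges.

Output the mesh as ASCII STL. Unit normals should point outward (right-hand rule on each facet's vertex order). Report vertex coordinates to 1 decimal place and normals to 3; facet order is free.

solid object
 facet normal 0.928 0.370 0.049
  outer loop
   vertex 4.8 1.8 1.5
   vertex 3.6 4.5 3.8
   vertex 5.0 0.9 4.5
  endloop
 endfacet
 facet normal 0.201 0.685 -0.700
  outer loop
   vertex 4.8 1.8 1.5
   vertex 1.3 1.6 0.3
   vertex 3.6 4.5 3.8
  endloop
 endfacet
 facet normal 0.352 0.309 0.884
  outer loop
   vertex 1.1 4.2 4.9
   vertex 5.0 0.9 4.5
   vertex 3.6 4.5 3.8
  endloop
 endfacet
 facet normal -0.434 -0.868 -0.241
  outer loop
   vertex 2.3 0.6 2.1
   vertex 0.1 1.2 3.9
   vertex 1.3 1.6 0.3
  endloop
 endfacet
 facet normal 0.357 -0.888 -0.290
  outer loop
   vertex 2.3 0.6 2.1
   vertex 4.8 1.8 1.5
   vertex 5.0 0.9 4.5
  endloop
 endfacet
 facet normal 0.240 -0.786 -0.570
  outer loop
   vertex 2.3 0.6 2.1
   vertex 1.3 1.6 0.3
   vertex 4.8 1.8 1.5
  endloop
 endfacet
 facet normal -0.299 -0.211 0.931
  outer loop
   vertex 3.4 0.5 4.8
   vertex 1.1 4.2 4.9
   vertex 0.1 1.2 3.9
  endloop
 endfacet
 facet normal 0.165 0.076 0.983
  outer loop
   vertex 3.4 0.5 4.8
   vertex 5.0 0.9 4.5
   vertex 1.1 4.2 4.9
  endloop
 endfacet
 facet normal -0.221 -0.974 0.054
  outer loop
   vertex 3.4 0.5 4.8
   vertex 0.1 1.2 3.9
   vertex 2.3 0.6 2.1
  endloop
 endfacet
 facet normal 0.219 -0.968 -0.125
  outer loop
   vertex 3.4 0.5 4.8
   vertex 2.3 0.6 2.1
   vertex 5.0 0.9 4.5
  endloop
 endfacet
 facet normal -0.940 0.170 -0.294
  outer loop
   vertex 0.4 3.2 4.1
   vertex 1.3 1.6 0.3
   vertex 0.1 1.2 3.9
  endloop
 endfacet
 facet normal -0.785 0.056 0.617
  outer loop
   vertex 0.4 3.2 4.1
   vertex 0.1 1.2 3.9
   vertex 1.1 4.2 4.9
  endloop
 endfacet
 facet normal -0.539 0.723 -0.432
  outer loop
   vertex 0.4 3.2 4.1
   vertex 1.1 4.2 4.9
   vertex 1.3 1.6 0.3
  endloop
 endfacet
 facet normal -0.082 0.793 -0.603
  outer loop
   vertex 2.4 4.3 3.7
   vertex 3.6 4.5 3.8
   vertex 1.3 1.6 0.3
  endloop
 endfacet
 facet normal -0.157 0.984 -0.088
  outer loop
   vertex 2.4 4.3 3.7
   vertex 1.1 4.2 4.9
   vertex 3.6 4.5 3.8
  endloop
 endfacet
 facet normal -0.473 0.758 -0.449
  outer loop
   vertex 2.4 4.3 3.7
   vertex 1.3 1.6 0.3
   vertex 1.1 4.2 4.9
  endloop
 endfacet
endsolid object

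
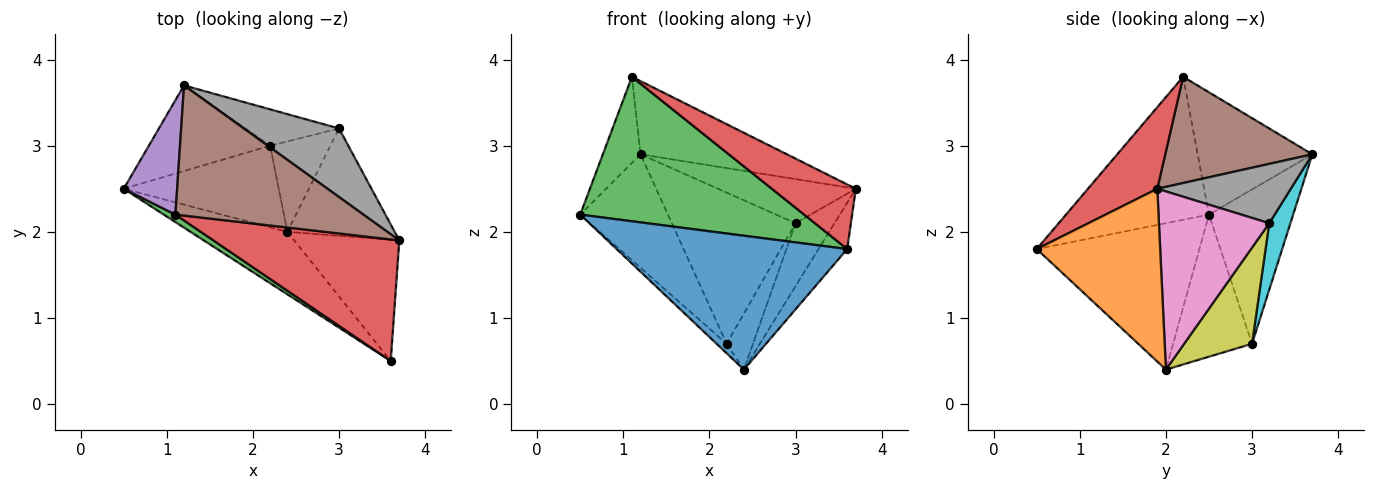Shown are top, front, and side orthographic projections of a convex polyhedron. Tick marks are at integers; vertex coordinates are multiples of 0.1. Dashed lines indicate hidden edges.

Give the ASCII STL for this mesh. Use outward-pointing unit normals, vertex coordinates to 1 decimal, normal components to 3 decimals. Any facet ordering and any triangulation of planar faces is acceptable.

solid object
 facet normal -0.539 -0.763 -0.356
  outer loop
   vertex 2.4 2.0 0.4
   vertex 3.6 0.5 1.8
   vertex 0.5 2.5 2.2
  endloop
 endfacet
 facet normal 0.838 0.195 -0.510
  outer loop
   vertex 2.4 2.0 0.4
   vertex 3.7 1.9 2.5
   vertex 3.6 0.5 1.8
  endloop
 endfacet
 facet normal -0.538 -0.842 0.044
  outer loop
   vertex 1.1 2.2 3.8
   vertex 0.5 2.5 2.2
   vertex 3.6 0.5 1.8
  endloop
 endfacet
 facet normal 0.361 -0.438 0.823
  outer loop
   vertex 1.1 2.2 3.8
   vertex 3.6 0.5 1.8
   vertex 3.7 1.9 2.5
  endloop
 endfacet
 facet normal -0.878 0.288 0.383
  outer loop
   vertex 1.2 3.7 2.9
   vertex 0.5 2.5 2.2
   vertex 1.1 2.2 3.8
  endloop
 endfacet
 facet normal 0.442 0.440 0.782
  outer loop
   vertex 1.2 3.7 2.9
   vertex 1.1 2.2 3.8
   vertex 3.7 1.9 2.5
  endloop
 endfacet
 facet normal 0.820 0.290 -0.494
  outer loop
   vertex 3.0 3.2 2.1
   vertex 3.7 1.9 2.5
   vertex 2.4 2.0 0.4
  endloop
 endfacet
 facet normal 0.464 0.479 0.745
  outer loop
   vertex 3.0 3.2 2.1
   vertex 1.2 3.7 2.9
   vertex 3.7 1.9 2.5
  endloop
 endfacet
 facet normal 0.805 0.312 -0.505
  outer loop
   vertex 2.2 3.0 0.7
   vertex 3.0 3.2 2.1
   vertex 2.4 2.0 0.4
  endloop
 endfacet
 facet normal 0.164 0.959 -0.231
  outer loop
   vertex 2.2 3.0 0.7
   vertex 1.2 3.7 2.9
   vertex 3.0 3.2 2.1
  endloop
 endfacet
 facet normal -0.673 0.086 -0.734
  outer loop
   vertex 2.2 3.0 0.7
   vertex 2.4 2.0 0.4
   vertex 0.5 2.5 2.2
  endloop
 endfacet
 facet normal -0.608 0.634 -0.478
  outer loop
   vertex 2.2 3.0 0.7
   vertex 0.5 2.5 2.2
   vertex 1.2 3.7 2.9
  endloop
 endfacet
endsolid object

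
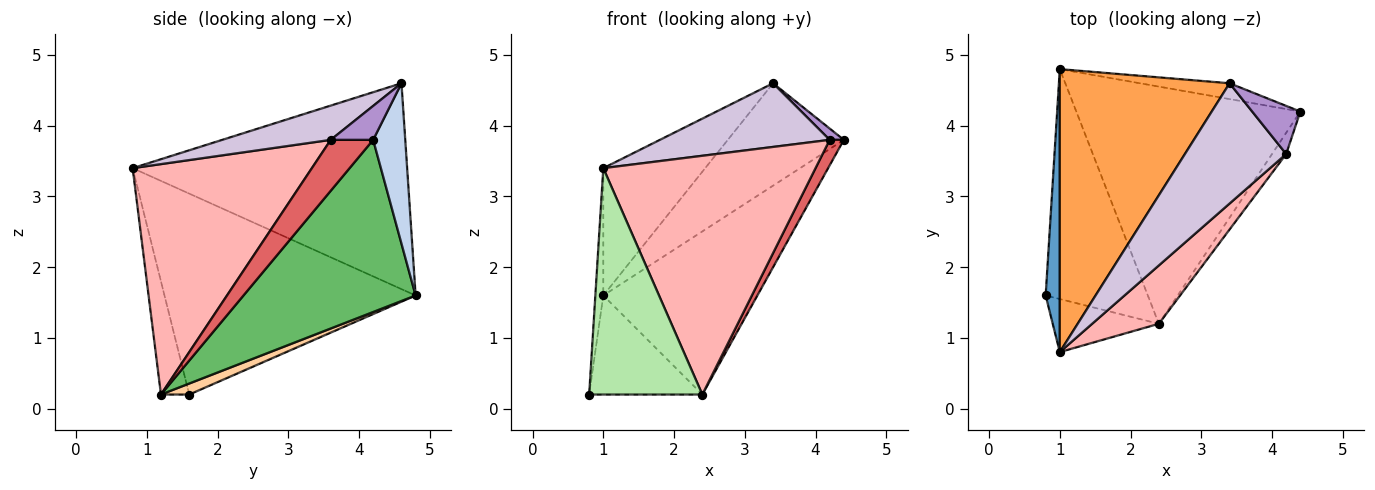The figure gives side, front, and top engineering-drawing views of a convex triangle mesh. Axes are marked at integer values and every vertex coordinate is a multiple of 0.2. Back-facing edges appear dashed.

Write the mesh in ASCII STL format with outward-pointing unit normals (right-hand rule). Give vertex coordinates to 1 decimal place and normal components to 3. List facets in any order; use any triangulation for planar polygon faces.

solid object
 facet normal -0.997 0.032 0.070
  outer loop
   vertex 1.0 0.8 3.4
   vertex 1.0 4.8 1.6
   vertex 0.8 1.6 0.2
  endloop
 endfacet
 facet normal 0.264 0.953 -0.147
  outer loop
   vertex 3.4 4.6 4.6
   vertex 4.4 4.2 3.8
   vertex 1.0 4.8 1.6
  endloop
 endfacet
 facet normal -0.742 0.275 0.612
  outer loop
   vertex 3.4 4.6 4.6
   vertex 1.0 4.8 1.6
   vertex 1.0 0.8 3.4
  endloop
 endfacet
 facet normal 0.098 0.394 -0.914
  outer loop
   vertex 2.4 1.2 0.2
   vertex 0.8 1.6 0.2
   vertex 1.0 4.8 1.6
  endloop
 endfacet
 facet normal 0.535 0.479 -0.696
  outer loop
   vertex 2.4 1.2 0.2
   vertex 1.0 4.8 1.6
   vertex 4.4 4.2 3.8
  endloop
 endfacet
 facet normal -0.236 -0.946 -0.222
  outer loop
   vertex 2.4 1.2 0.2
   vertex 1.0 0.8 3.4
   vertex 0.8 1.6 0.2
  endloop
 endfacet
 facet normal 0.917 -0.306 -0.255
  outer loop
   vertex 4.2 3.6 3.8
   vertex 2.4 1.2 0.2
   vertex 4.4 4.2 3.8
  endloop
 endfacet
 facet normal 0.634 -0.751 0.184
  outer loop
   vertex 4.2 3.6 3.8
   vertex 1.0 0.8 3.4
   vertex 2.4 1.2 0.2
  endloop
 endfacet
 facet normal 0.566 -0.189 0.802
  outer loop
   vertex 4.2 3.6 3.8
   vertex 4.4 4.2 3.8
   vertex 3.4 4.6 4.6
  endloop
 endfacet
 facet normal 0.286 -0.448 0.847
  outer loop
   vertex 4.2 3.6 3.8
   vertex 3.4 4.6 4.6
   vertex 1.0 0.8 3.4
  endloop
 endfacet
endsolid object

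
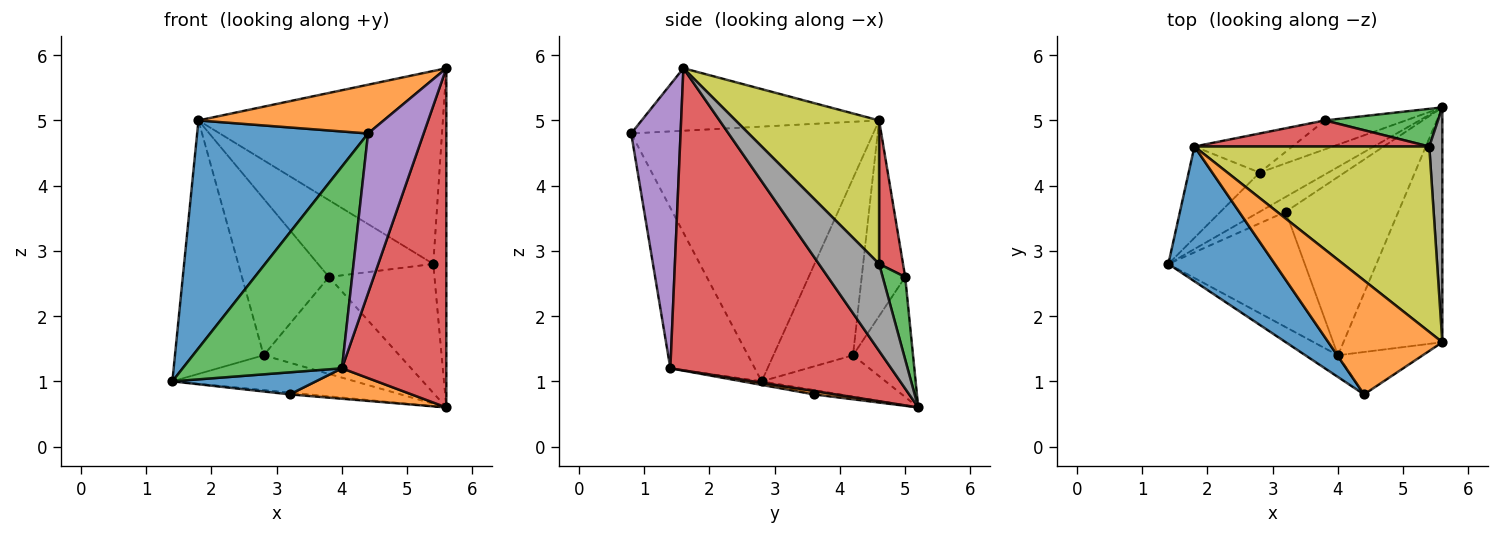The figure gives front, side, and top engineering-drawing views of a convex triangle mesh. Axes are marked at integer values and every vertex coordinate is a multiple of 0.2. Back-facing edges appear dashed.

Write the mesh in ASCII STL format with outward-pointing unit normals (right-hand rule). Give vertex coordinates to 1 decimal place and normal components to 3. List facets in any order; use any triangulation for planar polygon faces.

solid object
 facet normal -0.773 -0.546 0.323
  outer loop
   vertex 1.8 4.6 5.0
   vertex 1.4 2.8 1.0
   vertex 4.4 0.8 4.8
  endloop
 endfacet
 facet normal -0.450 -0.351 0.821
  outer loop
   vertex 1.8 4.6 5.0
   vertex 4.4 0.8 4.8
   vertex 5.6 1.6 5.8
  endloop
 endfacet
 facet normal -0.466 -0.880 -0.095
  outer loop
   vertex 4.0 1.4 1.2
   vertex 4.4 0.8 4.8
   vertex 1.4 2.8 1.0
  endloop
 endfacet
 facet normal 0.867 -0.410 -0.284
  outer loop
   vertex 4.0 1.4 1.2
   vertex 5.6 5.2 0.6
   vertex 5.6 1.6 5.8
  endloop
 endfacet
 facet normal 0.651 -0.734 -0.195
  outer loop
   vertex 4.0 1.4 1.2
   vertex 5.6 1.6 5.8
   vertex 4.4 0.8 4.8
  endloop
 endfacet
 facet normal -0.411 0.606 -0.681
  outer loop
   vertex 2.8 4.2 1.4
   vertex 5.6 5.2 0.6
   vertex 1.4 2.8 1.0
  endloop
 endfacet
 facet normal -0.645 0.719 -0.259
  outer loop
   vertex 2.8 4.2 1.4
   vertex 1.4 2.8 1.0
   vertex 1.8 4.6 5.0
  endloop
 endfacet
 facet normal 0.967 0.210 0.145
  outer loop
   vertex 5.4 4.6 2.8
   vertex 5.6 1.6 5.8
   vertex 5.6 5.2 0.6
  endloop
 endfacet
 facet normal 0.390 0.664 0.638
  outer loop
   vertex 5.4 4.6 2.8
   vertex 1.8 4.6 5.0
   vertex 5.6 1.6 5.8
  endloop
 endfacet
 facet normal -0.163 0.122 -0.979
  outer loop
   vertex 3.2 3.6 0.8
   vertex 1.4 2.8 1.0
   vertex 5.6 5.2 0.6
  endloop
 endfacet
 facet normal -0.026 -0.188 -0.982
  outer loop
   vertex 3.2 3.6 0.8
   vertex 4.0 1.4 1.2
   vertex 1.4 2.8 1.0
  endloop
 endfacet
 facet normal 0.030 -0.168 -0.985
  outer loop
   vertex 3.2 3.6 0.8
   vertex 5.6 5.2 0.6
   vertex 4.0 1.4 1.2
  endloop
 endfacet
 facet normal 0.201 0.940 0.275
  outer loop
   vertex 3.8 5.0 2.6
   vertex 5.4 4.6 2.8
   vertex 5.6 5.2 0.6
  endloop
 endfacet
 facet normal 0.193 0.929 0.316
  outer loop
   vertex 3.8 5.0 2.6
   vertex 1.8 4.6 5.0
   vertex 5.4 4.6 2.8
  endloop
 endfacet
 facet normal -0.390 0.882 -0.263
  outer loop
   vertex 3.8 5.0 2.6
   vertex 5.6 5.2 0.6
   vertex 2.8 4.2 1.4
  endloop
 endfacet
 facet normal -0.436 0.873 -0.218
  outer loop
   vertex 3.8 5.0 2.6
   vertex 2.8 4.2 1.4
   vertex 1.8 4.6 5.0
  endloop
 endfacet
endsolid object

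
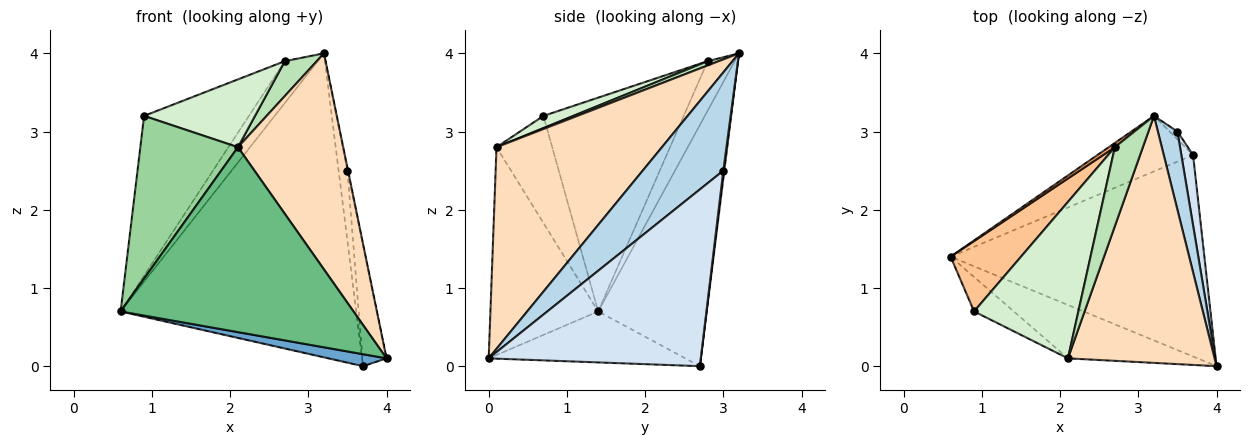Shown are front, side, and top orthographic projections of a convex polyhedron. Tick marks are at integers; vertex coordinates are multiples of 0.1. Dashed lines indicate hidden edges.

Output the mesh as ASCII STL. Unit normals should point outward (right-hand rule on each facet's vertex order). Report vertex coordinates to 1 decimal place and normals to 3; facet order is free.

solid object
 facet normal -0.197 -0.058 -0.979
  outer loop
   vertex 3.7 2.7 0.0
   vertex 4.0 0.0 0.1
   vertex 0.6 1.4 0.7
  endloop
 endfacet
 facet normal -0.413 0.896 -0.164
  outer loop
   vertex 3.7 2.7 0.0
   vertex 0.6 1.4 0.7
   vertex 3.2 3.2 4.0
  endloop
 endfacet
 facet normal 0.981 0.007 0.195
  outer loop
   vertex 3.5 3.0 2.5
   vertex 3.2 3.2 4.0
   vertex 4.0 0.0 0.1
  endloop
 endfacet
 facet normal 0.991 0.113 0.066
  outer loop
   vertex 3.5 3.0 2.5
   vertex 4.0 0.0 0.1
   vertex 3.7 2.7 0.0
  endloop
 endfacet
 facet normal 0.110 0.988 -0.110
  outer loop
   vertex 3.5 3.0 2.5
   vertex 3.7 2.7 0.0
   vertex 3.2 3.2 4.0
  endloop
 endfacet
 facet normal -0.632 0.771 0.078
  outer loop
   vertex 2.7 2.8 3.9
   vertex 3.2 3.2 4.0
   vertex 0.6 1.4 0.7
  endloop
 endfacet
 facet normal -0.775 0.579 0.255
  outer loop
   vertex 2.7 2.8 3.9
   vertex 0.6 1.4 0.7
   vertex 0.9 0.7 3.2
  endloop
 endfacet
 facet normal 0.719 -0.458 0.523
  outer loop
   vertex 2.1 0.1 2.8
   vertex 4.0 0.0 0.1
   vertex 3.2 3.2 4.0
  endloop
 endfacet
 facet normal -0.406 -0.878 -0.253
  outer loop
   vertex 2.1 0.1 2.8
   vertex 0.6 1.4 0.7
   vertex 4.0 0.0 0.1
  endloop
 endfacet
 facet normal -0.487 -0.854 -0.181
  outer loop
   vertex 2.1 0.1 2.8
   vertex 0.9 0.7 3.2
   vertex 0.6 1.4 0.7
  endloop
 endfacet
 facet normal 0.139 -0.400 0.906
  outer loop
   vertex 2.1 0.1 2.8
   vertex 3.2 3.2 4.0
   vertex 2.7 2.8 3.9
  endloop
 endfacet
 facet normal 0.106 -0.395 0.912
  outer loop
   vertex 2.1 0.1 2.8
   vertex 2.7 2.8 3.9
   vertex 0.9 0.7 3.2
  endloop
 endfacet
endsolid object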